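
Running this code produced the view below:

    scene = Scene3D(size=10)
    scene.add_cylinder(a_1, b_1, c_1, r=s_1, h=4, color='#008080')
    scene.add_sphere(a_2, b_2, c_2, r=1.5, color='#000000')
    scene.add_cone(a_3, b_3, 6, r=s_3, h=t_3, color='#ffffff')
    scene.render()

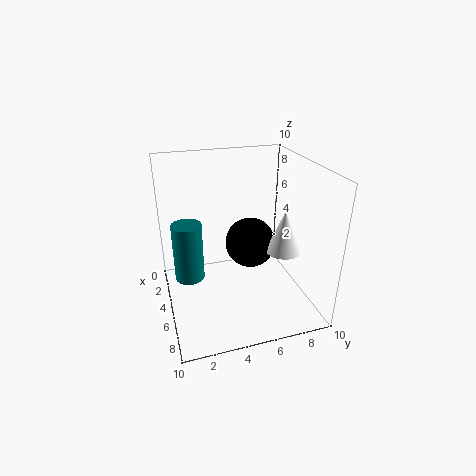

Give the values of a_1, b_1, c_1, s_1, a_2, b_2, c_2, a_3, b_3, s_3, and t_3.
a_1 = 5
b_1 = 1.5
c_1 = 2.5
s_1 = 1
a_2 = 7.5
b_2 = 5
c_2 = 6
a_3 = 9
b_3 = 6.5
s_3 = 1
t_3 = 2.5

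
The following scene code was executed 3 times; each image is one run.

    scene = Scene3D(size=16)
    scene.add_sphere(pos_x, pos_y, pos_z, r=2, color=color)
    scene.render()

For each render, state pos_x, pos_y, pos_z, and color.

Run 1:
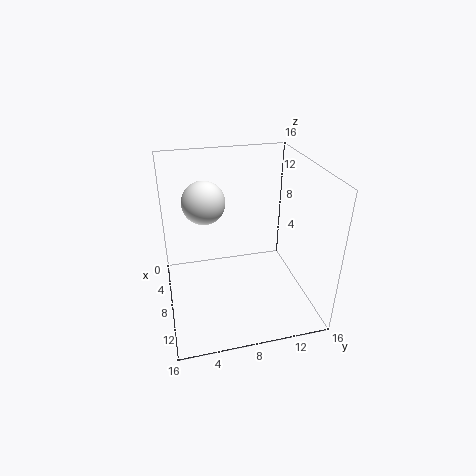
pos_x = 11
pos_y = 4
pos_z = 14
color = 'white'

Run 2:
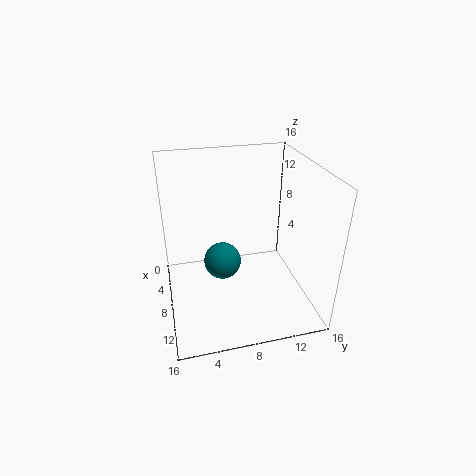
pos_x = 9
pos_y = 6
pos_z = 6
color = 'teal'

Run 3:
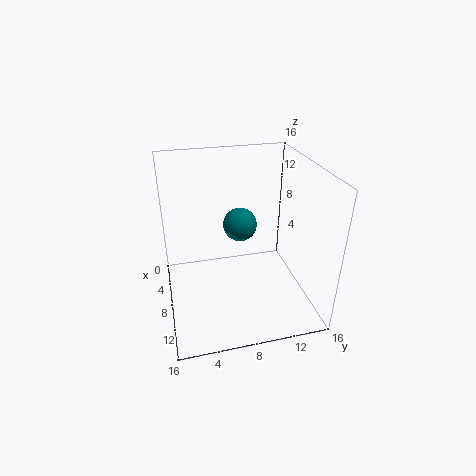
pos_x = 5
pos_y = 9
pos_z = 8
color = 'teal'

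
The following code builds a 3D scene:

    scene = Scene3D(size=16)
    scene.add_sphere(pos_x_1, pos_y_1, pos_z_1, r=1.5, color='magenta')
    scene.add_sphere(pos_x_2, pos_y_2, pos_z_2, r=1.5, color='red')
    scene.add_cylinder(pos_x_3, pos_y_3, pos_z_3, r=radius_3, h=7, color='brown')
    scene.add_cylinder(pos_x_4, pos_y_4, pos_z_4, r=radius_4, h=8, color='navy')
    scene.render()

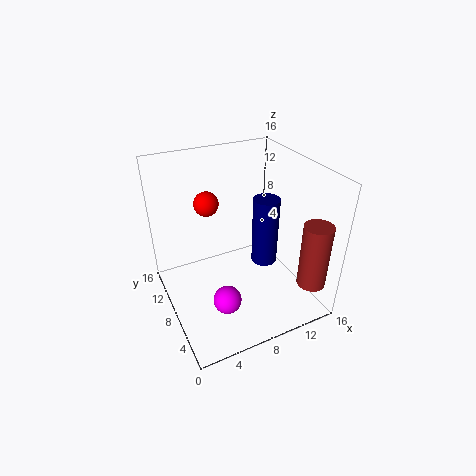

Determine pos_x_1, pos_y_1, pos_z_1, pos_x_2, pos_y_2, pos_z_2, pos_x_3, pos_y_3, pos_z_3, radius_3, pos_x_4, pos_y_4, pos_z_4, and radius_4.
pos_x_1 = 5, pos_y_1 = 4.5, pos_z_1 = 3, pos_x_2 = 6.5, pos_y_2 = 13.5, pos_z_2 = 10, pos_x_3 = 13.5, pos_y_3 = 1.5, pos_z_3 = 4.5, radius_3 = 1.5, pos_x_4 = 11.5, pos_y_4 = 8, pos_z_4 = 4, radius_4 = 1.5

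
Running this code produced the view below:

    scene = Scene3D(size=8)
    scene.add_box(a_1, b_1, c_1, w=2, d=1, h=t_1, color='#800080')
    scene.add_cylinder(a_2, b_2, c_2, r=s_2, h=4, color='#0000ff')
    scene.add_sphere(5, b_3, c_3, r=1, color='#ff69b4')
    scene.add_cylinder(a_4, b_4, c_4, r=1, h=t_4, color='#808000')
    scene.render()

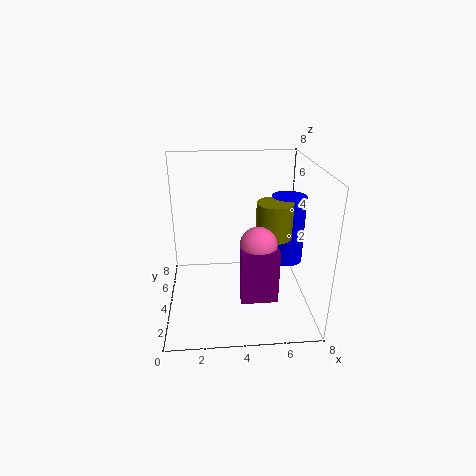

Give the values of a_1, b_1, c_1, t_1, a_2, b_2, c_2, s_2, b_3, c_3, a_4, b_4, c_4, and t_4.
a_1 = 4
b_1 = 2
c_1 = 1
t_1 = 3
a_2 = 7
b_2 = 5
c_2 = 2
s_2 = 1
b_3 = 3
c_3 = 4
a_4 = 6
b_4 = 4
c_4 = 4
t_4 = 2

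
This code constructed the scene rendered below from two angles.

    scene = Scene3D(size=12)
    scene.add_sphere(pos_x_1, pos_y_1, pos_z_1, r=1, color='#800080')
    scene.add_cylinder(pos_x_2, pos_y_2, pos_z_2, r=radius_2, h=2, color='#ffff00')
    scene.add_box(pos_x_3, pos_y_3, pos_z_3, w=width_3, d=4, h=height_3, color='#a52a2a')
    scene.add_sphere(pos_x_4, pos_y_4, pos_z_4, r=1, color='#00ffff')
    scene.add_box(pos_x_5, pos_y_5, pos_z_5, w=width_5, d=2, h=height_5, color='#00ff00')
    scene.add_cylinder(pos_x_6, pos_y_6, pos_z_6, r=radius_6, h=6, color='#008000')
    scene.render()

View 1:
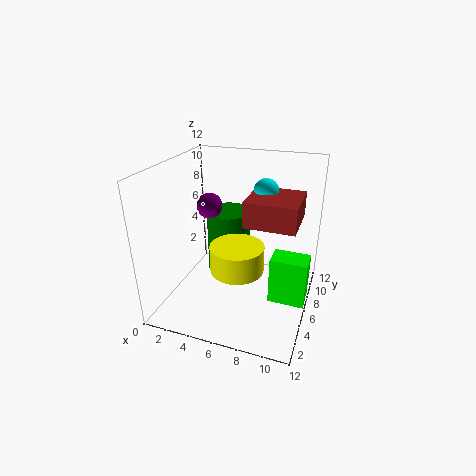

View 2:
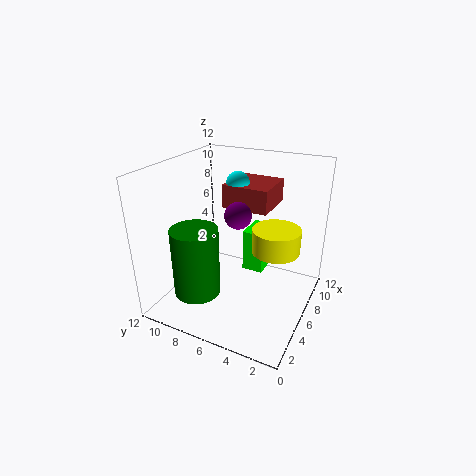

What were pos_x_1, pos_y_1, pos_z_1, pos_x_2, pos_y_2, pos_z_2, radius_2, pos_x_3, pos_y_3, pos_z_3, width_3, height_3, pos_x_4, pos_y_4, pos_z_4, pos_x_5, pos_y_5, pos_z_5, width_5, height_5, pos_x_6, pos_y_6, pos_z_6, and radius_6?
pos_x_1 = 4
pos_y_1 = 5
pos_z_1 = 9
pos_x_2 = 7
pos_y_2 = 3
pos_z_2 = 5
radius_2 = 2
pos_x_3 = 7
pos_y_3 = 4
pos_z_3 = 8
width_3 = 4
height_3 = 2
pos_x_4 = 8
pos_y_4 = 7
pos_z_4 = 10
pos_x_5 = 9
pos_y_5 = 5
pos_z_5 = 1
width_5 = 3
height_5 = 4
pos_x_6 = 4
pos_y_6 = 9
pos_z_6 = 1
radius_6 = 2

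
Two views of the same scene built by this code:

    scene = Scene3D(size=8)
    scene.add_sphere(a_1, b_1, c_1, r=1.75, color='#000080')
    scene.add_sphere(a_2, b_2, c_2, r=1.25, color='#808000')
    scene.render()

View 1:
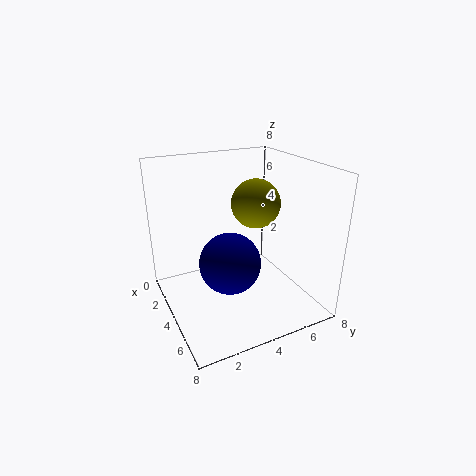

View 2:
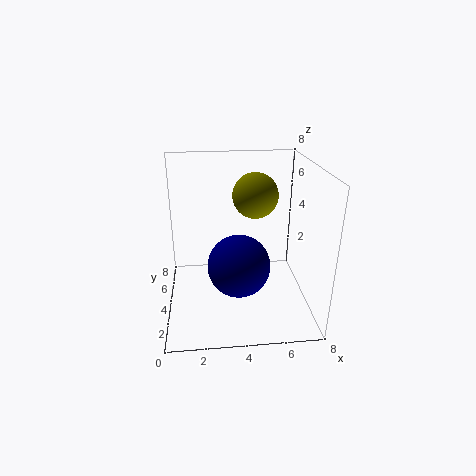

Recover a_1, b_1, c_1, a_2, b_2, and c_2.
a_1 = 4, b_1 = 3.5, c_1 = 2.5, a_2 = 5, b_2 = 4.5, c_2 = 6.25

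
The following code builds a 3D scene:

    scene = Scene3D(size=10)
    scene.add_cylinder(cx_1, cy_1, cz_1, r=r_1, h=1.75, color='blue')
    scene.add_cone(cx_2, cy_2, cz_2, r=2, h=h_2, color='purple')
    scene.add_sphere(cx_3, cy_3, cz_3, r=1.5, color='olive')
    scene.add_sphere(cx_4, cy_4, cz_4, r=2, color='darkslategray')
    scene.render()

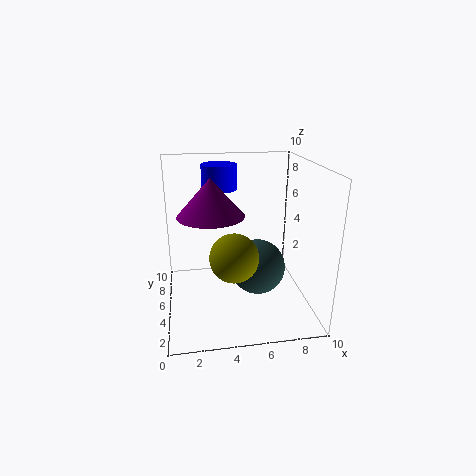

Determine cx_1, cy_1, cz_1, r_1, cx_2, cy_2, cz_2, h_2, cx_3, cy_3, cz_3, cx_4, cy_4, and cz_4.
cx_1 = 4, cy_1 = 7, cz_1 = 8, r_1 = 1.25, cx_2 = 3, cy_2 = 2.75, cz_2 = 7.5, h_2 = 2.25, cx_3 = 4.25, cy_3 = 2, cz_3 = 5, cx_4 = 6.5, cy_4 = 5.25, cz_4 = 2.5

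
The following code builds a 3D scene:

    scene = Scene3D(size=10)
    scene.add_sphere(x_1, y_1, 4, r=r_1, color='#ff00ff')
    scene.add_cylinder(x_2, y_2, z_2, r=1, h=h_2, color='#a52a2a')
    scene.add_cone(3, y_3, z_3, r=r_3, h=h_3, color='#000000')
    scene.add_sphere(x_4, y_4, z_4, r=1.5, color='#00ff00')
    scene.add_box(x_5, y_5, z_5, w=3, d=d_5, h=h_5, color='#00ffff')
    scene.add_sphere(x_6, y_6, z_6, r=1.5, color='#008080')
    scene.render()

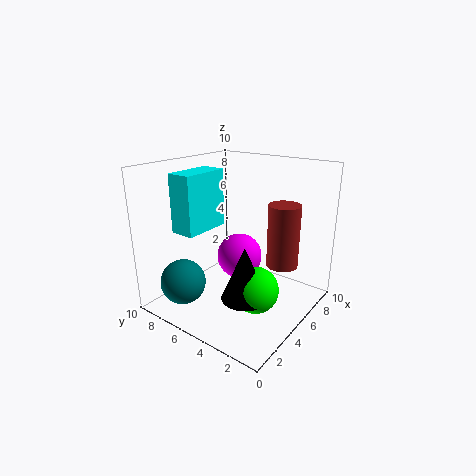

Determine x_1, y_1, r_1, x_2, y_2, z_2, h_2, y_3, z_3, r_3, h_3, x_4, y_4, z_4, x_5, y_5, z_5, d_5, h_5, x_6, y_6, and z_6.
x_1 = 4.5
y_1 = 4.5
r_1 = 1.5
x_2 = 5
y_2 = 1.5
z_2 = 4
h_2 = 4
y_3 = 3
z_3 = 2
r_3 = 1.5
h_3 = 3.5
x_4 = 3.5
y_4 = 2.5
z_4 = 2.5
x_5 = 0.5
y_5 = 5
z_5 = 6.5
d_5 = 1.5
h_5 = 3.5
x_6 = 1.5
y_6 = 7
z_6 = 2.5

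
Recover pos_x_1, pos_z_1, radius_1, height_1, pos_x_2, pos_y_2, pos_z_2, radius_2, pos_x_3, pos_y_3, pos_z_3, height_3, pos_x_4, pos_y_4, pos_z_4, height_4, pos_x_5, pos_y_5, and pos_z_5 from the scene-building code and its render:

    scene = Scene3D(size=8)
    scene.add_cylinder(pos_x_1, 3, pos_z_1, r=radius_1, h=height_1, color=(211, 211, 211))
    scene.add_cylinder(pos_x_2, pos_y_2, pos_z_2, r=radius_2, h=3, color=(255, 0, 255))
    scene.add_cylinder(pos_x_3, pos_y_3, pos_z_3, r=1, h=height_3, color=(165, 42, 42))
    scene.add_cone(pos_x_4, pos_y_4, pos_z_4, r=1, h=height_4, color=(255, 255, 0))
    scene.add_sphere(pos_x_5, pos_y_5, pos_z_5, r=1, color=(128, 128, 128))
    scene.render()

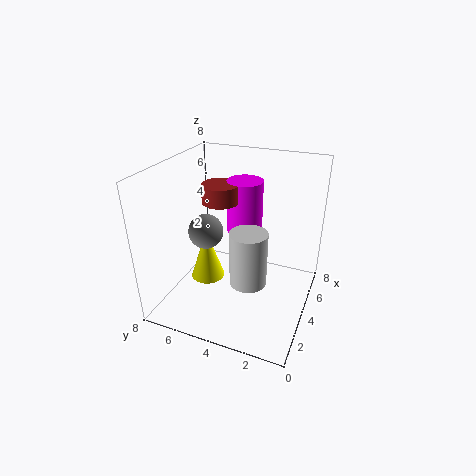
pos_x_1 = 3, pos_z_1 = 2, radius_1 = 1, height_1 = 3, pos_x_2 = 5, pos_y_2 = 4, pos_z_2 = 4, radius_2 = 1, pos_x_3 = 4, pos_y_3 = 5, pos_z_3 = 6, height_3 = 1, pos_x_4 = 4, pos_y_4 = 6, pos_z_4 = 1, height_4 = 3, pos_x_5 = 4, pos_y_5 = 6, pos_z_5 = 4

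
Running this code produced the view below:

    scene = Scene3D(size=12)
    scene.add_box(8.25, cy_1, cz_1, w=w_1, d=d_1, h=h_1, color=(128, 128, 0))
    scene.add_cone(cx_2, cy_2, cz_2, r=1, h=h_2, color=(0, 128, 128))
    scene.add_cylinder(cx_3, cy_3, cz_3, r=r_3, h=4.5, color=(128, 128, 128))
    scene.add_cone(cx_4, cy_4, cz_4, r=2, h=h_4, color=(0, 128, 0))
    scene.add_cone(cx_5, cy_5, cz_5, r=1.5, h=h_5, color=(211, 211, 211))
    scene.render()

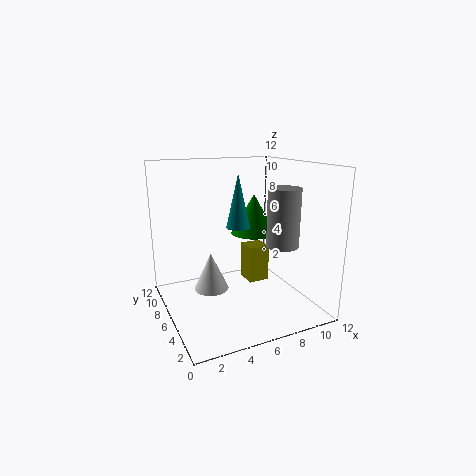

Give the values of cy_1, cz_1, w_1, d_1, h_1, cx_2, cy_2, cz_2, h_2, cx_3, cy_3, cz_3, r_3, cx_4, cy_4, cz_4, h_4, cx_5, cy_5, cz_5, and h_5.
cy_1 = 8, cz_1 = 0.5, w_1 = 2, d_1 = 2, h_1 = 3.5, cx_2 = 6.25, cy_2 = 6.5, cz_2 = 6.75, h_2 = 4.5, cx_3 = 8.25, cy_3 = 2.75, cz_3 = 6, r_3 = 1.25, cx_4 = 8.25, cy_4 = 7.5, cz_4 = 5.75, h_4 = 3.5, cx_5 = 4, cy_5 = 7.25, cz_5 = 1.25, h_5 = 3.25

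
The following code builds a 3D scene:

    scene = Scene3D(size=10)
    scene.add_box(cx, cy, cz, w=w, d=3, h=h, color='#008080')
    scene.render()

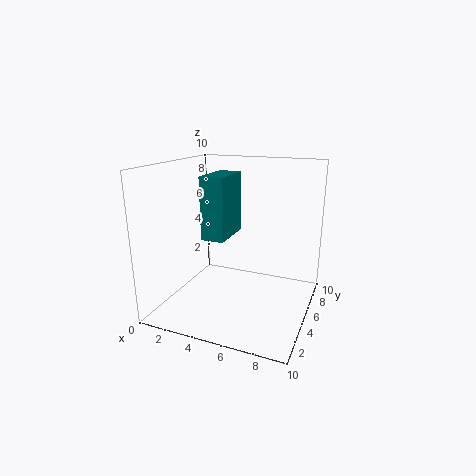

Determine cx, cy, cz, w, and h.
cx = 3.5, cy = 2.5, cz = 5.5, w = 1.5, h = 4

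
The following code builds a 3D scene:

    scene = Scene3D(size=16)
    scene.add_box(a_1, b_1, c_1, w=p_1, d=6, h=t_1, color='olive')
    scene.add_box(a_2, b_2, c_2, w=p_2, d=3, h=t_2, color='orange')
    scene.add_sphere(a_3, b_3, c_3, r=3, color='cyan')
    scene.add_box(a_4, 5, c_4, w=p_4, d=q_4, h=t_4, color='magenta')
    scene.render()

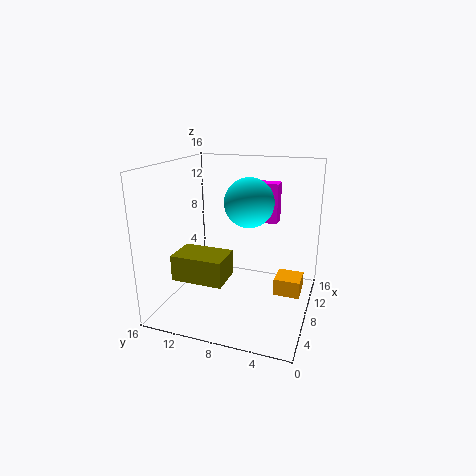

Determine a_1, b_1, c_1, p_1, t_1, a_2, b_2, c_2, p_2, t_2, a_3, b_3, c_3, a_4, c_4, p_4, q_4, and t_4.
a_1 = 5, b_1 = 9, c_1 = 3, p_1 = 4, t_1 = 3, a_2 = 9, b_2 = 1, c_2 = 1, p_2 = 3, t_2 = 2, a_3 = 12, b_3 = 8, c_3 = 11, a_4 = 14, c_4 = 8, p_4 = 2, q_4 = 3, t_4 = 5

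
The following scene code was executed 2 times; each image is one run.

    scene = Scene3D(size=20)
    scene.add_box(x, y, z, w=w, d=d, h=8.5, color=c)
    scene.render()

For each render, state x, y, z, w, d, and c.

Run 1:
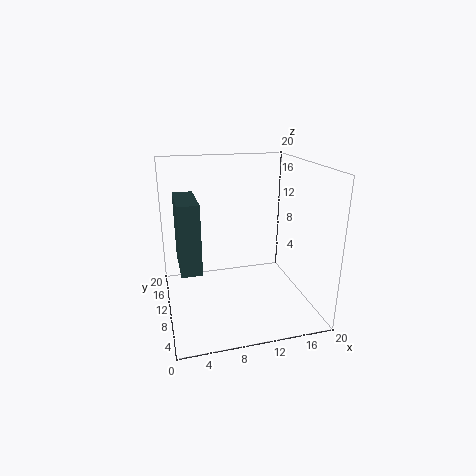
x = 1.5, y = 3.5, z = 8.5, w = 2.5, d = 6.5, c = 'darkslategray'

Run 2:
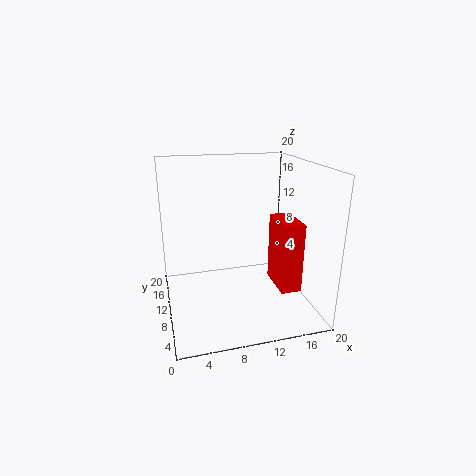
x = 13, y = 1, z = 6, w = 2.5, d = 5, c = 'red'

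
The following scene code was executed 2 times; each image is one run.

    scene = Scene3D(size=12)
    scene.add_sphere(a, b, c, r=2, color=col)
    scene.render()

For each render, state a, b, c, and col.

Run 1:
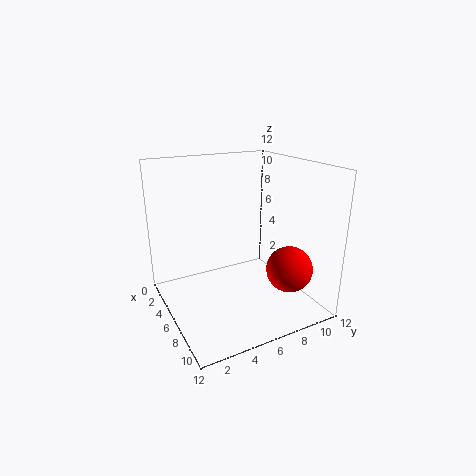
a = 8; b = 10; c = 3; col = 'red'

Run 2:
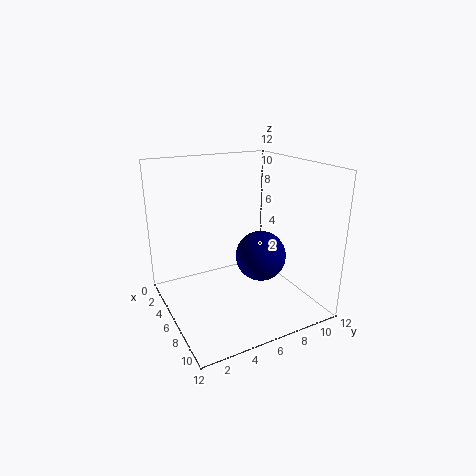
a = 8; b = 7; c = 5; col = 'navy'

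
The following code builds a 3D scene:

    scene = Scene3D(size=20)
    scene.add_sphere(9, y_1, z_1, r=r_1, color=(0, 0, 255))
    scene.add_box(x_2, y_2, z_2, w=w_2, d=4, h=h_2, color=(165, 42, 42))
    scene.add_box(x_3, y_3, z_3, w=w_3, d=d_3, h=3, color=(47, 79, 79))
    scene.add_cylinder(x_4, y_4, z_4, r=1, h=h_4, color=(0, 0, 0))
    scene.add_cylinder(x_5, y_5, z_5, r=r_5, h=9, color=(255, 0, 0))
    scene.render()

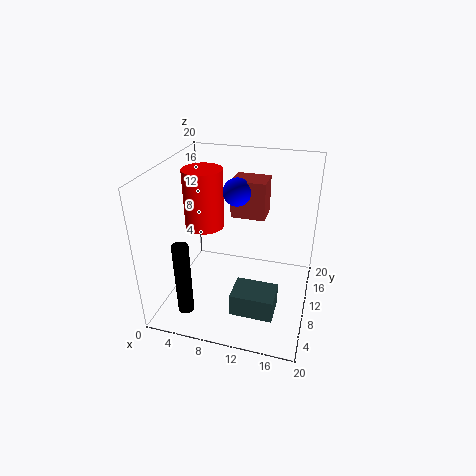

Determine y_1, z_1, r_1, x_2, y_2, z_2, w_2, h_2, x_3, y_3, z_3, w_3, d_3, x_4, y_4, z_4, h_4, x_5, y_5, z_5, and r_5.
y_1 = 13; z_1 = 15.5; r_1 = 2; x_2 = 8; y_2 = 13; z_2 = 11.5; w_2 = 5; h_2 = 5.5; x_3 = 11; y_3 = 2.5; z_3 = 3; w_3 = 5.5; d_3 = 4; x_4 = 5.5; y_4 = 1.5; z_4 = 3.5; h_4 = 9.5; x_5 = 3.5; y_5 = 14; z_5 = 9; r_5 = 3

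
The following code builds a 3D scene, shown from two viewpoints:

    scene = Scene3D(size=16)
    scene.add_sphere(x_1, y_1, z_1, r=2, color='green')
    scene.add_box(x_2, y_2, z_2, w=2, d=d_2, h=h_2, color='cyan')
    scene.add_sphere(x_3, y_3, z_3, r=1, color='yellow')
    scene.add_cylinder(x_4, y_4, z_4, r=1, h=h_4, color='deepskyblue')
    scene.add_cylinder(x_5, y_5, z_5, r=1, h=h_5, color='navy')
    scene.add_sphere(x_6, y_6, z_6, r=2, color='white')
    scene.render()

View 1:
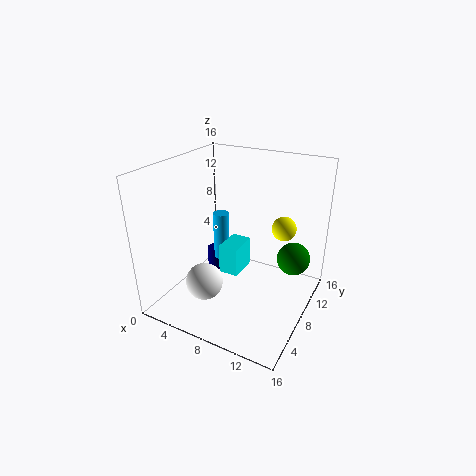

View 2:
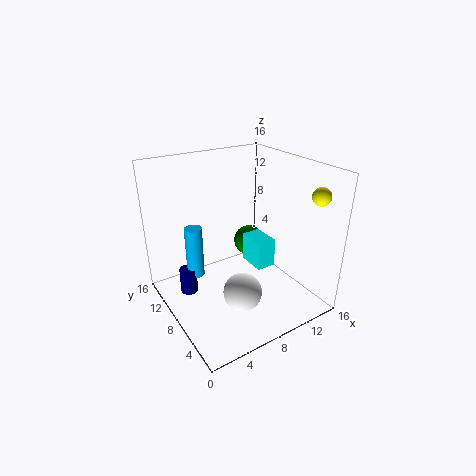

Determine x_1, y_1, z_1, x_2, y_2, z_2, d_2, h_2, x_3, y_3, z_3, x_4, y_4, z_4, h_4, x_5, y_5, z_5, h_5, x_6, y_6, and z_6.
x_1 = 13
y_1 = 13
z_1 = 4
x_2 = 8
y_2 = 4
z_2 = 6
d_2 = 3
h_2 = 3
x_3 = 15
y_3 = 3
z_3 = 13
x_4 = 4
y_4 = 11
z_4 = 3
h_4 = 6
x_5 = 3
y_5 = 11
z_5 = 1
h_5 = 3
x_6 = 6
y_6 = 4
z_6 = 4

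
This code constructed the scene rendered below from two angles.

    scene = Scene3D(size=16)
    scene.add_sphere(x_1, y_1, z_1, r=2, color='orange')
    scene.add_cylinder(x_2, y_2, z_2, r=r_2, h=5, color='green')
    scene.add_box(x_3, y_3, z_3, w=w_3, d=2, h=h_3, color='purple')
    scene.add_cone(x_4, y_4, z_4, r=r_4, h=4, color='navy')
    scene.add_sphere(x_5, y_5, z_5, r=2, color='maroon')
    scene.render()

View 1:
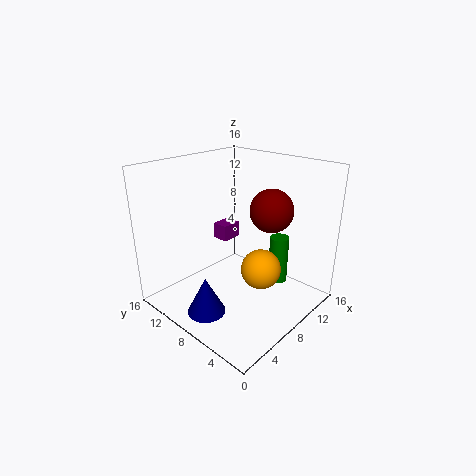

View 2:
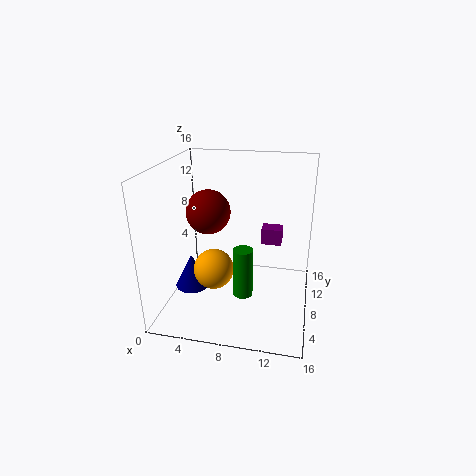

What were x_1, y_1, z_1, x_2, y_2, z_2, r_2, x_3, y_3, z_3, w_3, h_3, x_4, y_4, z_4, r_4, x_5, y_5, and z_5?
x_1 = 6.5, y_1 = 3.5, z_1 = 6.5, x_2 = 9.5, y_2 = 3.5, z_2 = 4, r_2 = 1, x_3 = 10, y_3 = 12, z_3 = 5.5, w_3 = 2.5, h_3 = 2, x_4 = 2.5, y_4 = 7.5, z_4 = 1.5, r_4 = 2, x_5 = 6.5, y_5 = 2.5, z_5 = 13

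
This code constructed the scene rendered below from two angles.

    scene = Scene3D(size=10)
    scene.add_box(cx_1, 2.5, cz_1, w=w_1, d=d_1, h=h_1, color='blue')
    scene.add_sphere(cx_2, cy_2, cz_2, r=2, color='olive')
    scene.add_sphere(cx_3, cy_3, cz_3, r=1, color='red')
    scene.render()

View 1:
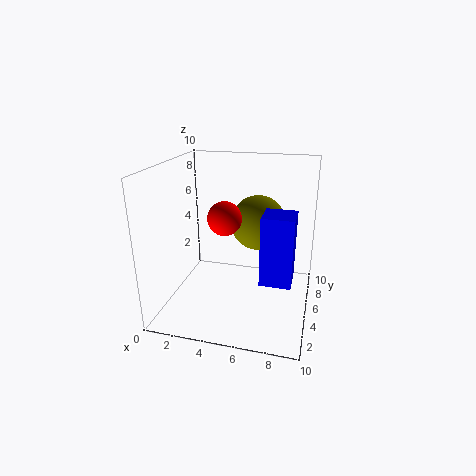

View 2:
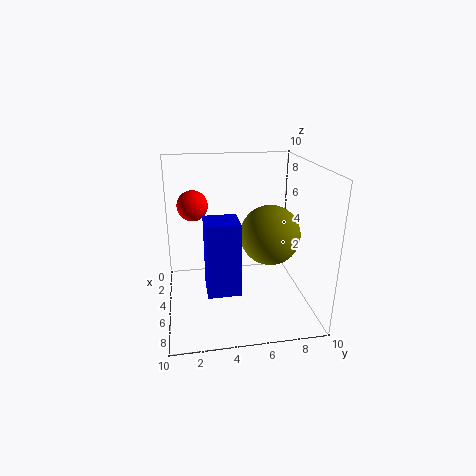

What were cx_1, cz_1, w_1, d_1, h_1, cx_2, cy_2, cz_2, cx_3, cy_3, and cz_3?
cx_1 = 7
cz_1 = 3
w_1 = 2
d_1 = 2
h_1 = 4.5
cx_2 = 6
cy_2 = 7
cz_2 = 5.5
cx_3 = 5
cy_3 = 2
cz_3 = 7.5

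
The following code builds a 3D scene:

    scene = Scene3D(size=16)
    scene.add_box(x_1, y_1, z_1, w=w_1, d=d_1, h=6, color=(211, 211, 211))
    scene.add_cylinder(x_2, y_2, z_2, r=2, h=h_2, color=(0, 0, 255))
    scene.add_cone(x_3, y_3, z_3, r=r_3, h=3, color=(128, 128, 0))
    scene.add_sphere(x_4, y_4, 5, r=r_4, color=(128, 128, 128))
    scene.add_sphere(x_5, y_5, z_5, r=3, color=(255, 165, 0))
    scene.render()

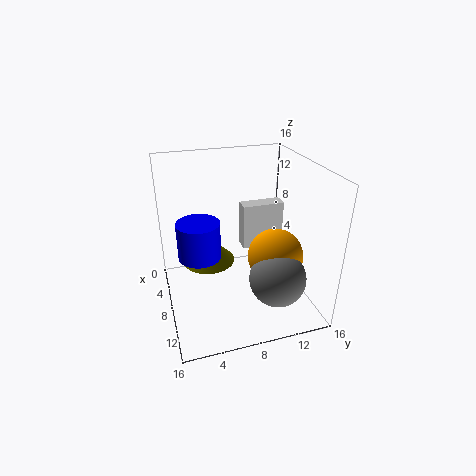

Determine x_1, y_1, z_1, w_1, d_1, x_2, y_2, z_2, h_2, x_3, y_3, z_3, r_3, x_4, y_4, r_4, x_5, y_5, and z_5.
x_1 = 0.5; y_1 = 10.5; z_1 = 3; w_1 = 2; d_1 = 5.5; x_2 = 12; y_2 = 3; z_2 = 9; h_2 = 3.5; x_3 = 6; y_3 = 5; z_3 = 4.5; r_3 = 3; x_4 = 12.5; y_4 = 11; r_4 = 3; x_5 = 10.5; y_5 = 11.5; z_5 = 6.5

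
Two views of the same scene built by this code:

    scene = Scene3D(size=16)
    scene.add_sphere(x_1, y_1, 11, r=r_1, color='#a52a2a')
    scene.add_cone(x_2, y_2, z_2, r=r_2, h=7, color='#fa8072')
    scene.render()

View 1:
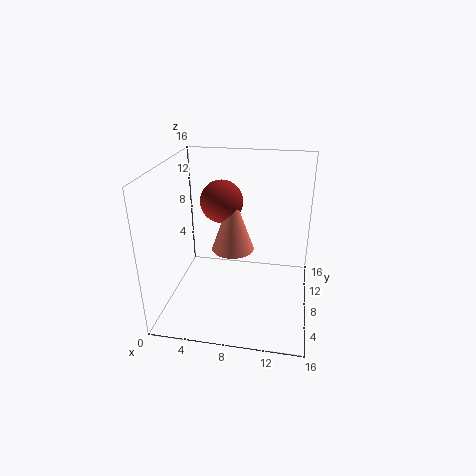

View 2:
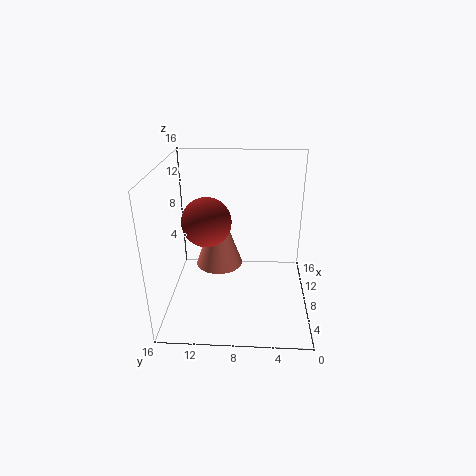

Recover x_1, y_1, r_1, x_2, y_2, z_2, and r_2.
x_1 = 5.5, y_1 = 11, r_1 = 2.5, x_2 = 7, y_2 = 10, z_2 = 5.5, r_2 = 2.5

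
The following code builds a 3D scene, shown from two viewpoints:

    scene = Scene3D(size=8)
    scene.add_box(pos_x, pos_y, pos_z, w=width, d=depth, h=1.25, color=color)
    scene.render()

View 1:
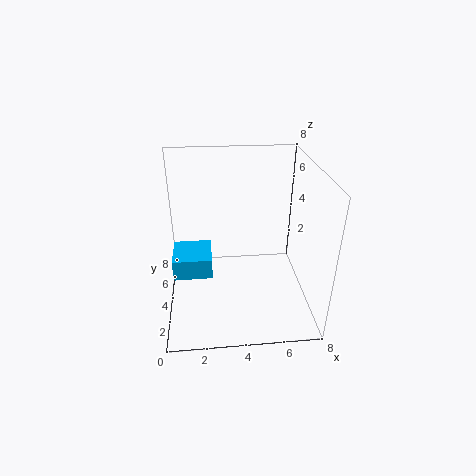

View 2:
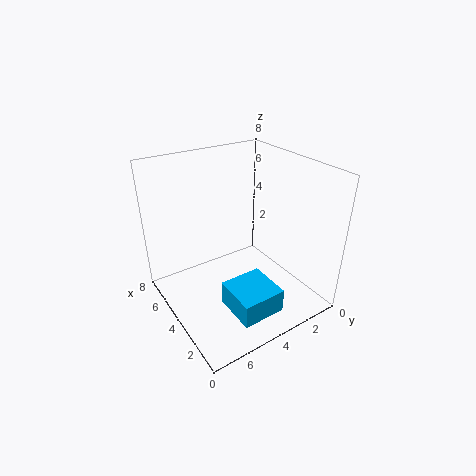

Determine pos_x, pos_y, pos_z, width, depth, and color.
pos_x = 0.25; pos_y = 3.75; pos_z = 1.5; width = 2.25; depth = 2.25; color = 'deepskyblue'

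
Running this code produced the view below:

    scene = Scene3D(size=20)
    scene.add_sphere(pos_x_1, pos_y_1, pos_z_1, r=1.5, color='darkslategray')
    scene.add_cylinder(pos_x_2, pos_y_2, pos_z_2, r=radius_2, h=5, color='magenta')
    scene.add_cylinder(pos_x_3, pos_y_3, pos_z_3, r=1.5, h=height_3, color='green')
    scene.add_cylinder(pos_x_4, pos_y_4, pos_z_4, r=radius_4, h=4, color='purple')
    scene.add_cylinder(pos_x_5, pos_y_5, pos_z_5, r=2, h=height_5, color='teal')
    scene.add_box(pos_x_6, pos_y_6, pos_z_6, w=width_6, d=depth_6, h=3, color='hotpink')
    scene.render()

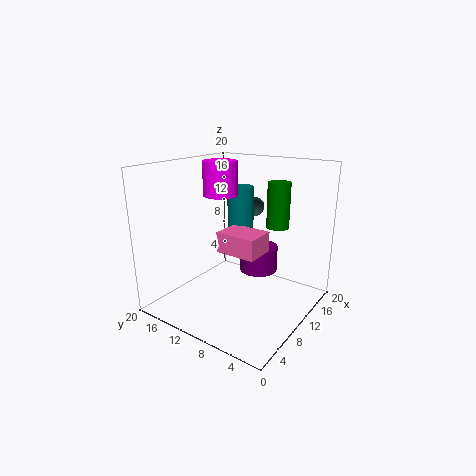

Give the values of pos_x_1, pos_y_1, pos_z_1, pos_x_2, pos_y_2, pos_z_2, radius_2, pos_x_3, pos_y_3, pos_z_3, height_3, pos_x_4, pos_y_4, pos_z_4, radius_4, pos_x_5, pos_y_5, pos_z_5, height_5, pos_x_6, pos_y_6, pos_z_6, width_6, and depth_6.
pos_x_1 = 17.5; pos_y_1 = 12; pos_z_1 = 12.5; pos_x_2 = 12; pos_y_2 = 14.5; pos_z_2 = 15; radius_2 = 2.5; pos_x_3 = 12; pos_y_3 = 5; pos_z_3 = 12; height_3 = 6; pos_x_4 = 16.5; pos_y_4 = 10.5; pos_z_4 = 2.5; radius_4 = 3; pos_x_5 = 15; pos_y_5 = 13; pos_z_5 = 7; height_5 = 9; pos_x_6 = 9; pos_y_6 = 7; pos_z_6 = 7.5; width_6 = 4.5; depth_6 = 6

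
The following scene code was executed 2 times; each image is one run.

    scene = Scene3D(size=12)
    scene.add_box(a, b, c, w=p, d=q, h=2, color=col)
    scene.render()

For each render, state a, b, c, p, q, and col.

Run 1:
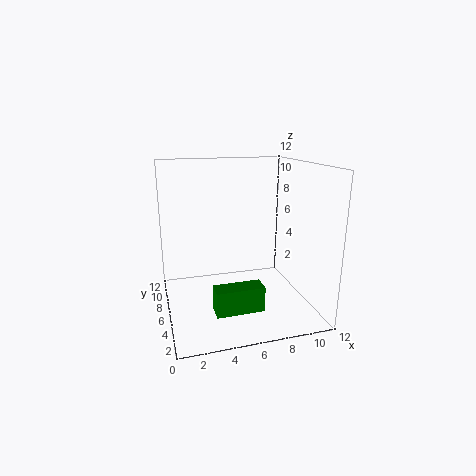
a = 3.25; b = 2; c = 1.25; p = 3.75; q = 1.5; col = 'green'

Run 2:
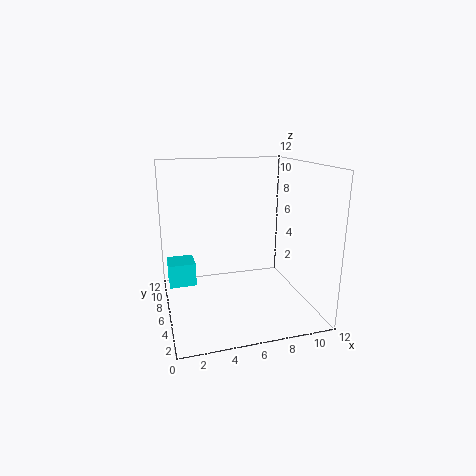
a = 0.25; b = 6.75; c = 1.75; p = 2.25; q = 2.25; col = 'cyan'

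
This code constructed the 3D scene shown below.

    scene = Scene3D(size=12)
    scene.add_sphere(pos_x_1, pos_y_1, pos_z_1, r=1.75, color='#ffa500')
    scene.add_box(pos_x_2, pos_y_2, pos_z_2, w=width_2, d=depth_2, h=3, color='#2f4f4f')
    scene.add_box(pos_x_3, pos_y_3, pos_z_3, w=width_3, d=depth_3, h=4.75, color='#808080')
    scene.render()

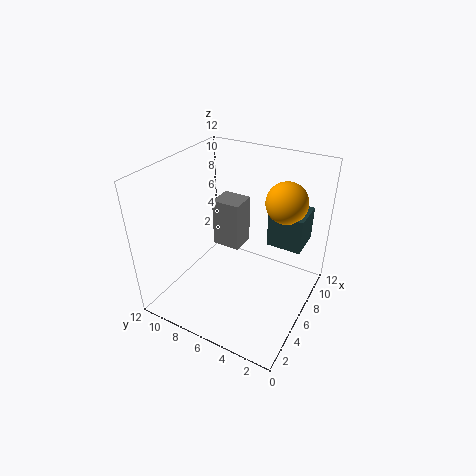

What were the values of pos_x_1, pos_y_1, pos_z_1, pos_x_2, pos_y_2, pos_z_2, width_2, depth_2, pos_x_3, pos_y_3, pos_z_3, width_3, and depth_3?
pos_x_1 = 8.75
pos_y_1 = 3
pos_z_1 = 8.75
pos_x_2 = 8
pos_y_2 = 1.25
pos_z_2 = 4.75
width_2 = 3
depth_2 = 3
pos_x_3 = 9
pos_y_3 = 7.75
pos_z_3 = 2.25
width_3 = 2.5
depth_3 = 2.75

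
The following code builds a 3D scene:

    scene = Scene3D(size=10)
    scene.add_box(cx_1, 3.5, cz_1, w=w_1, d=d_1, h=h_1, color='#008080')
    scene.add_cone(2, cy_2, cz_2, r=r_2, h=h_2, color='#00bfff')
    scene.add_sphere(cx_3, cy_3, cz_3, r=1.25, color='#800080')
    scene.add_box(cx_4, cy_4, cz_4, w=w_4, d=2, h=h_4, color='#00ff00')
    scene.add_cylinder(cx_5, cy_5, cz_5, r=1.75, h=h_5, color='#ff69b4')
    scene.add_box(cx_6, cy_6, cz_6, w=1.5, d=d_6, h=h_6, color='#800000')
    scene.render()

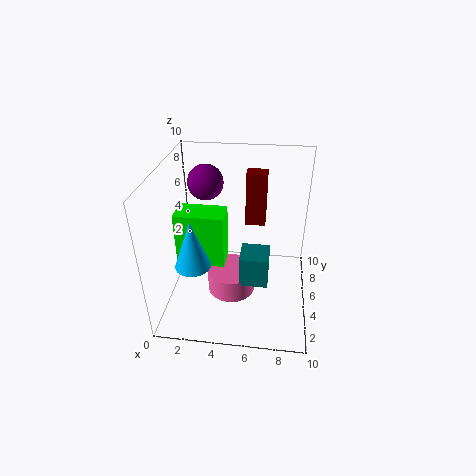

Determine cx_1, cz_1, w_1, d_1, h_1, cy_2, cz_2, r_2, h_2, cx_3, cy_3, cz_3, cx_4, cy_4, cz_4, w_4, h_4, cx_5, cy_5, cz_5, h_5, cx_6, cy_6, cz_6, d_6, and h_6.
cx_1 = 5.25; cz_1 = 2; w_1 = 2; d_1 = 2; h_1 = 2.25; cy_2 = 3.75; cz_2 = 3.25; r_2 = 1.25; h_2 = 3.5; cx_3 = 2.5; cy_3 = 6.75; cz_3 = 8.25; cx_4 = 0.5; cy_4 = 4.75; cz_4 = 2.5; w_4 = 3.5; h_4 = 4; cx_5 = 4.5; cy_5 = 5; cz_5 = 0.5; h_5 = 1.75; cx_6 = 5.25; cy_6 = 7.25; cz_6 = 4.75; d_6 = 1.25; h_6 = 4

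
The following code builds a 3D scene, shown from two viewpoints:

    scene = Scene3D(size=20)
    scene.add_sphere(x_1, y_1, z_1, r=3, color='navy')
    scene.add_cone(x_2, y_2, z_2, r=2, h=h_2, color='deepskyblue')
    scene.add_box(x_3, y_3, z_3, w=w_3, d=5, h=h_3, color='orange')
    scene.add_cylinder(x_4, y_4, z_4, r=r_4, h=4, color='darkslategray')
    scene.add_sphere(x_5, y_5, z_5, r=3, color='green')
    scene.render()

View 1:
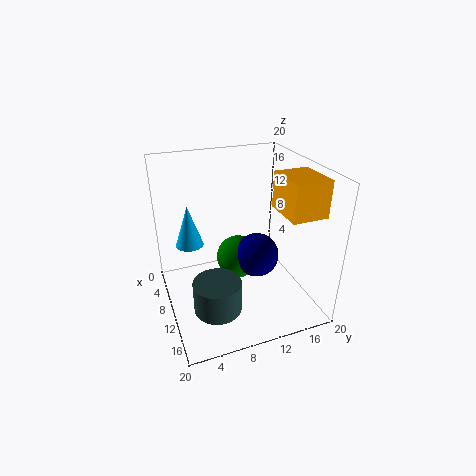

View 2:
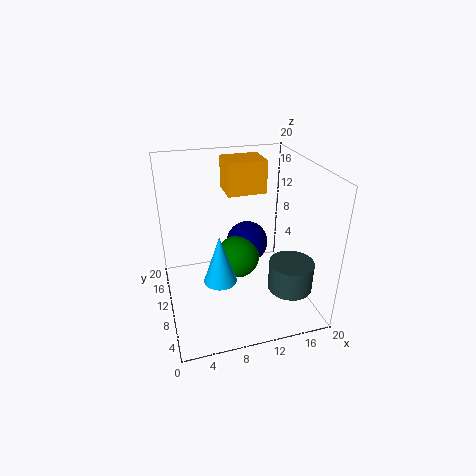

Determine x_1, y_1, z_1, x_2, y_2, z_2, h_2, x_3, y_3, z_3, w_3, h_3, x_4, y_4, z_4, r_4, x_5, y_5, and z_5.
x_1 = 12; y_1 = 12; z_1 = 8; x_2 = 6; y_2 = 4; z_2 = 8; h_2 = 6; x_3 = 10; y_3 = 15; z_3 = 14; w_3 = 6; h_3 = 5; x_4 = 16; y_4 = 5; z_4 = 4; r_4 = 3; x_5 = 10; y_5 = 10; z_5 = 7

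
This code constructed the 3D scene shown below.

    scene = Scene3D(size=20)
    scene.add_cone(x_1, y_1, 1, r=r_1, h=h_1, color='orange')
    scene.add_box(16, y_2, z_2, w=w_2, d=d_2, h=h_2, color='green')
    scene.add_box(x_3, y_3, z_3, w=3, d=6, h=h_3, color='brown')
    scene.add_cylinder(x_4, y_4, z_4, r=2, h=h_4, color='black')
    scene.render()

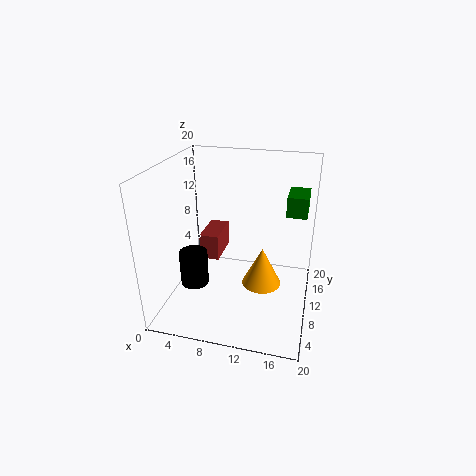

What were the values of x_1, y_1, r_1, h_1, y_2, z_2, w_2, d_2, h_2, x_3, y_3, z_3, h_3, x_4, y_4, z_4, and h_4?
x_1 = 13; y_1 = 13; r_1 = 3; h_1 = 6; y_2 = 14; z_2 = 12; w_2 = 3; d_2 = 5; h_2 = 3; x_3 = 3; y_3 = 13; z_3 = 4; h_3 = 4; x_4 = 4; y_4 = 8; z_4 = 3; h_4 = 5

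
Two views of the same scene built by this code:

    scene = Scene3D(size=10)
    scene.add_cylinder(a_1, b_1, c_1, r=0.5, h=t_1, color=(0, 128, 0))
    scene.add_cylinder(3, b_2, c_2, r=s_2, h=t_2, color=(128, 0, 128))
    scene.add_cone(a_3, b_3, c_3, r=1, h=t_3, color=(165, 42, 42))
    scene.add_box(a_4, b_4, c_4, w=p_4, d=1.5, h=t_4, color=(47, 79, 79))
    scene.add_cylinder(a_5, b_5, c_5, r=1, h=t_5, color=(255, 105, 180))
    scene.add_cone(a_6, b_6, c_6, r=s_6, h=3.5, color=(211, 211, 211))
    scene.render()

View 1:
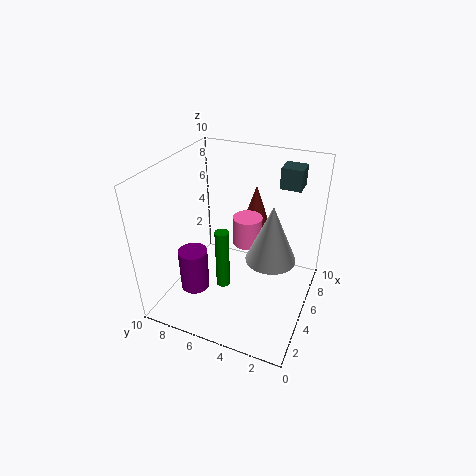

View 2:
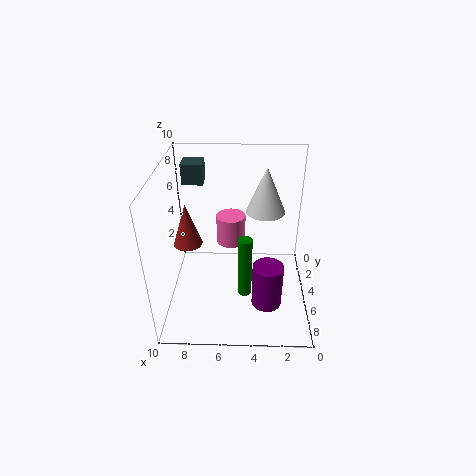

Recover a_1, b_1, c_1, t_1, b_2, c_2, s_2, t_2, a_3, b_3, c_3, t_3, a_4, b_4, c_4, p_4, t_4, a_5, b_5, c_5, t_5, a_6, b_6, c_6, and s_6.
a_1 = 4.5, b_1 = 6, c_1 = 1, t_1 = 4.5, b_2 = 7.5, c_2 = 1.5, s_2 = 1, t_2 = 3, a_3 = 8.5, b_3 = 5, c_3 = 4.5, t_3 = 3, a_4 = 7.5, b_4 = 1.5, c_4 = 8, p_4 = 1.5, t_4 = 1.5, a_5 = 5.5, b_5 = 4.5, c_5 = 4.5, t_5 = 2, a_6 = 3, b_6 = 2, c_6 = 5.5, s_6 = 1.5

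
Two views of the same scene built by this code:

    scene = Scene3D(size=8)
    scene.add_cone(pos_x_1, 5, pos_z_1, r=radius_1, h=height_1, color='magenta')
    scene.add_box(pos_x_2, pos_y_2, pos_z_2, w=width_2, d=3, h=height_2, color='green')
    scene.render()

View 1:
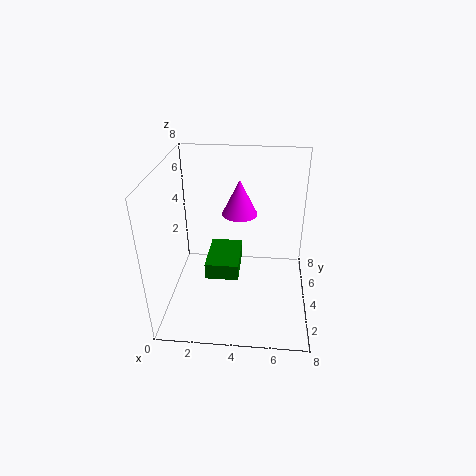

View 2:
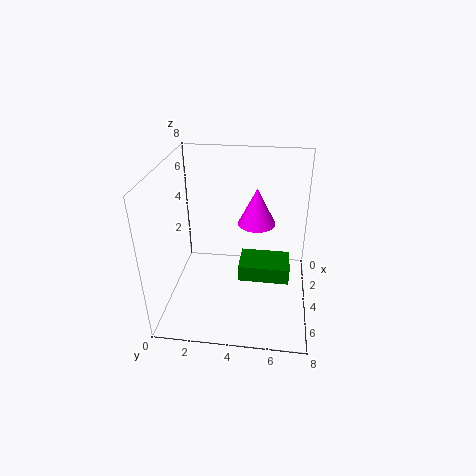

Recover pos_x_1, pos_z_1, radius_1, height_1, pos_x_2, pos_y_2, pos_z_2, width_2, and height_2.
pos_x_1 = 4; pos_z_1 = 5; radius_1 = 1; height_1 = 2; pos_x_2 = 2; pos_y_2 = 4; pos_z_2 = 1; width_2 = 2; height_2 = 1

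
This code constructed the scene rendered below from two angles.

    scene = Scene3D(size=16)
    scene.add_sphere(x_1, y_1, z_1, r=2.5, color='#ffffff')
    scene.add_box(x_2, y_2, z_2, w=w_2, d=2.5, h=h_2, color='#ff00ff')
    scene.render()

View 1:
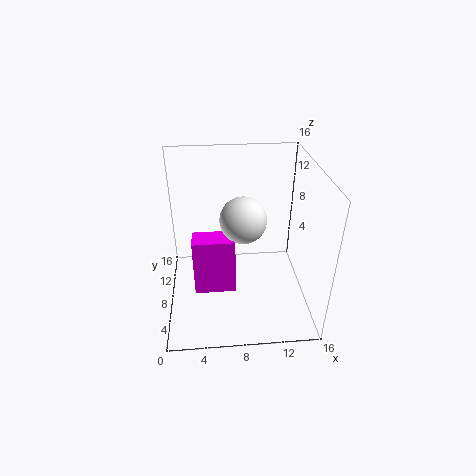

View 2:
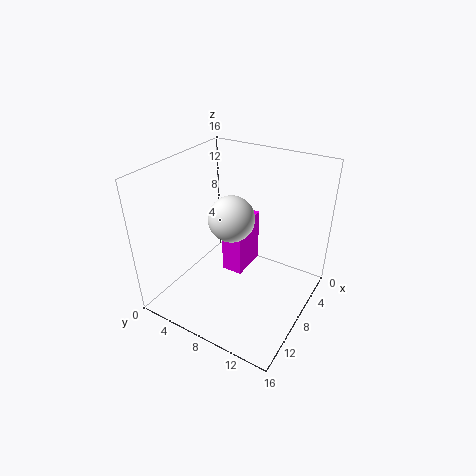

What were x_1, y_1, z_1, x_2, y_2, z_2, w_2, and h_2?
x_1 = 8.5, y_1 = 7.5, z_1 = 10.5, x_2 = 3, y_2 = 5.5, z_2 = 2.5, w_2 = 4.5, h_2 = 6.5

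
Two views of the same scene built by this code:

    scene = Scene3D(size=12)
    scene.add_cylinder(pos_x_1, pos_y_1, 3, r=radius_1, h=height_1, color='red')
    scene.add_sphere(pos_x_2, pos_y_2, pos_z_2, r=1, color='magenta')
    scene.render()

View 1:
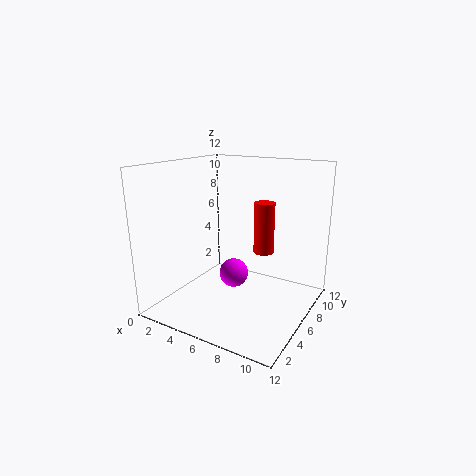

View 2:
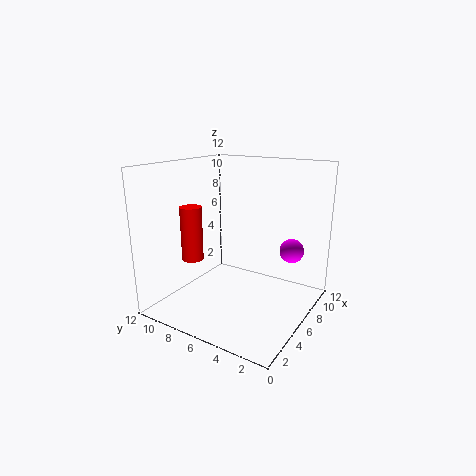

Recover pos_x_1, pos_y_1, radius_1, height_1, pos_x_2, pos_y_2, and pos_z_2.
pos_x_1 = 6
pos_y_1 = 11
radius_1 = 1
height_1 = 5
pos_x_2 = 8
pos_y_2 = 2
pos_z_2 = 5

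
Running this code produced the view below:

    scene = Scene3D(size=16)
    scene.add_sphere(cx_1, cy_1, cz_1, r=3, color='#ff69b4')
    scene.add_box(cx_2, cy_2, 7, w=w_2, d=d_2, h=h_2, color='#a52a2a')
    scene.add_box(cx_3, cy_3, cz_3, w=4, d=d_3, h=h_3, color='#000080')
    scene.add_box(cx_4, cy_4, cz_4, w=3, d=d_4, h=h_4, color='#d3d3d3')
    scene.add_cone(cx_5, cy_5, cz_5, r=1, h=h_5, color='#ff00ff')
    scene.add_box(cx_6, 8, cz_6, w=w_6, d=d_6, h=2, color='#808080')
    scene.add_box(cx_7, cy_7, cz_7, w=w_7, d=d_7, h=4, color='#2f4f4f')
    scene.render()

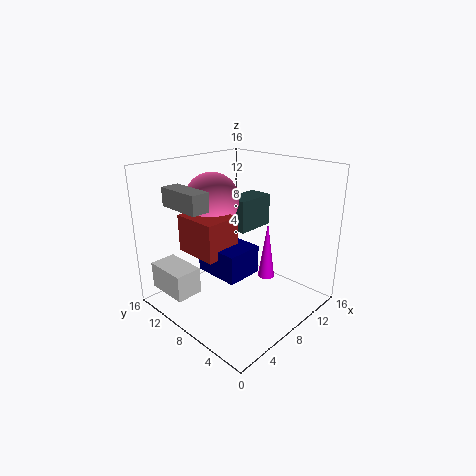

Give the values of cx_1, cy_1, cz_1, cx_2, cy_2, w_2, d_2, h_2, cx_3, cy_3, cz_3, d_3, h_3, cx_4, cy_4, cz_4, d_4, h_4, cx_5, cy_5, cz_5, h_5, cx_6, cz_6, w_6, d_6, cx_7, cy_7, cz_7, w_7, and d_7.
cx_1 = 7; cy_1 = 11; cz_1 = 12; cx_2 = 3; cy_2 = 7; w_2 = 4; d_2 = 5; h_2 = 4; cx_3 = 4; cy_3 = 5; cz_3 = 5; d_3 = 5; h_3 = 3; cx_4 = 1; cy_4 = 10; cz_4 = 2; d_4 = 5; h_4 = 3; cx_5 = 12; cy_5 = 7; cz_5 = 2; h_5 = 7; cx_6 = 2; cz_6 = 12; w_6 = 2; d_6 = 5; cx_7 = 11; cy_7 = 10; cz_7 = 7; w_7 = 5; d_7 = 3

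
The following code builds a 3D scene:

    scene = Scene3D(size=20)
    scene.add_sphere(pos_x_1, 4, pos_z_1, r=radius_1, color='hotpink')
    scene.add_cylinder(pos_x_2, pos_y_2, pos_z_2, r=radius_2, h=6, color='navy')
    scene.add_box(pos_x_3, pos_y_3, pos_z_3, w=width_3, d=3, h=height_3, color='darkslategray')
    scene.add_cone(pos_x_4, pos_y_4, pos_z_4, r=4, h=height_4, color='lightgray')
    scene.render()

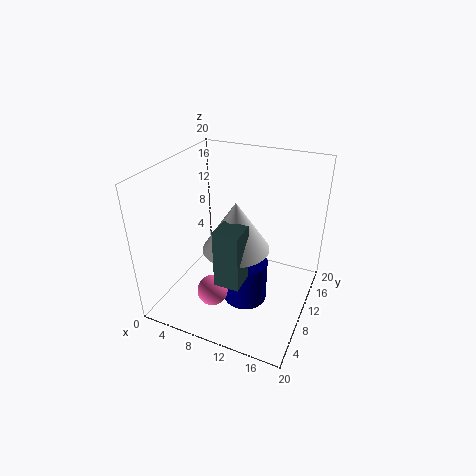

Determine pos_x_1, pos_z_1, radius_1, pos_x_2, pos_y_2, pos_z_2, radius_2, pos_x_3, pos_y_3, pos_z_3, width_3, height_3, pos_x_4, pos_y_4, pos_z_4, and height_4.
pos_x_1 = 9, pos_z_1 = 5, radius_1 = 2, pos_x_2 = 12, pos_y_2 = 8, pos_z_2 = 2, radius_2 = 3, pos_x_3 = 11, pos_y_3 = 1, pos_z_3 = 9, width_3 = 3, height_3 = 7, pos_x_4 = 12, pos_y_4 = 5, pos_z_4 = 12, height_4 = 6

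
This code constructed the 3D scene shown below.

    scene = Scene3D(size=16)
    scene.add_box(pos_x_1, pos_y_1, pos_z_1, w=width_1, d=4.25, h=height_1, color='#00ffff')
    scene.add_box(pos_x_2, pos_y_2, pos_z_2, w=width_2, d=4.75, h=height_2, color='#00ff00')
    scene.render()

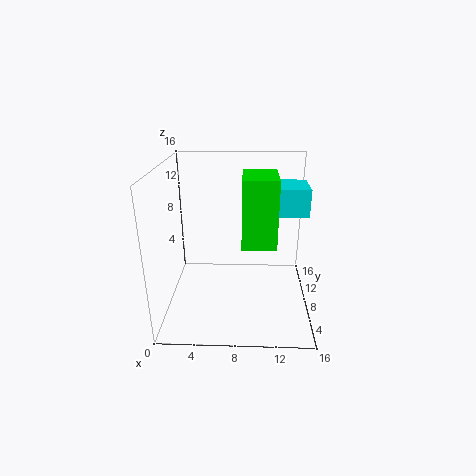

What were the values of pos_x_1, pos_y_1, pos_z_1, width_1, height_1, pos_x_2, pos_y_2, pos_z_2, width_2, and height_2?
pos_x_1 = 12
pos_y_1 = 7.25
pos_z_1 = 10.75
width_1 = 3.5
height_1 = 3
pos_x_2 = 8.5
pos_y_2 = 4
pos_z_2 = 8.5
width_2 = 3.5
height_2 = 7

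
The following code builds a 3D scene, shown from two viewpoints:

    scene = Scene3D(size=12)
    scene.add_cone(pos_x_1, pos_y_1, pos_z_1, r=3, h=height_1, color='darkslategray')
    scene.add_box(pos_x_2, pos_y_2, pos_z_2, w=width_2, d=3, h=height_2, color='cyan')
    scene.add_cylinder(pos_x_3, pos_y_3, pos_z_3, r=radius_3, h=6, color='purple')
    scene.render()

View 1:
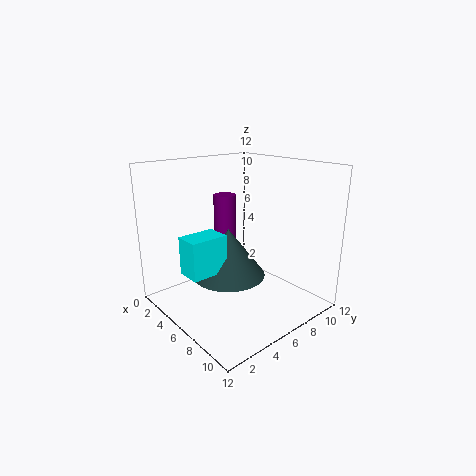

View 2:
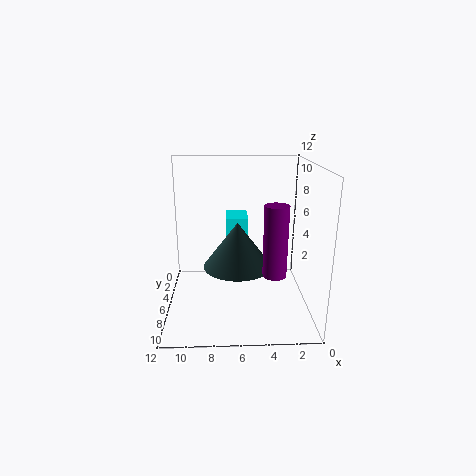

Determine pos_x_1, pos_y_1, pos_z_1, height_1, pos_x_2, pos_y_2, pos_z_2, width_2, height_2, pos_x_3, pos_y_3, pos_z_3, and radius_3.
pos_x_1 = 6, pos_y_1 = 5, pos_z_1 = 3, height_1 = 4, pos_x_2 = 5, pos_y_2 = 1, pos_z_2 = 4, width_2 = 2, height_2 = 3, pos_x_3 = 3, pos_y_3 = 7, pos_z_3 = 3, radius_3 = 1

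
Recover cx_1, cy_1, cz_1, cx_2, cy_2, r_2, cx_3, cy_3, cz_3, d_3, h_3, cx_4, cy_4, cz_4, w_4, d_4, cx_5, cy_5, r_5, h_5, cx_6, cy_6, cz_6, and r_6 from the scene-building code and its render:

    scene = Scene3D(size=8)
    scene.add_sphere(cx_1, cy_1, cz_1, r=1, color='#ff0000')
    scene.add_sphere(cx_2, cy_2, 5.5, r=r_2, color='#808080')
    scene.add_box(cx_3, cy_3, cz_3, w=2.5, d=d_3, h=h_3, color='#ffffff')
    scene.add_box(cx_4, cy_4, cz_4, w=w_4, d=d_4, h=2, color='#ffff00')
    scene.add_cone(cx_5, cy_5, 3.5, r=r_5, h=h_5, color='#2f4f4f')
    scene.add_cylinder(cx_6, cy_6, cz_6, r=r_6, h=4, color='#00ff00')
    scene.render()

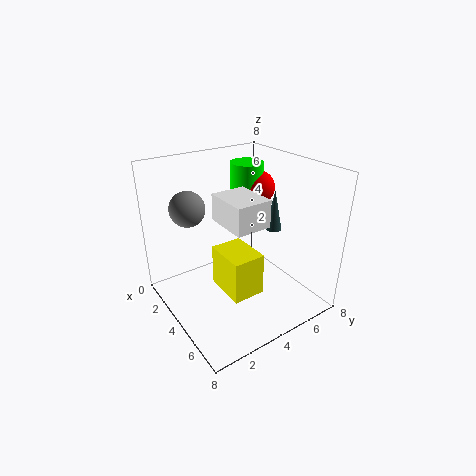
cx_1 = 2.5; cy_1 = 6.5; cz_1 = 6; cx_2 = 2; cy_2 = 2; r_2 = 1; cx_3 = 3; cy_3 = 3; cz_3 = 5; d_3 = 2; h_3 = 1.5; cx_4 = 5.5; cy_4 = 1.5; cz_4 = 3; w_4 = 2; d_4 = 1.5; cx_5 = 3.5; cy_5 = 7; r_5 = 0.5; h_5 = 2.5; cx_6 = 2; cy_6 = 6; cz_6 = 3.5; r_6 = 1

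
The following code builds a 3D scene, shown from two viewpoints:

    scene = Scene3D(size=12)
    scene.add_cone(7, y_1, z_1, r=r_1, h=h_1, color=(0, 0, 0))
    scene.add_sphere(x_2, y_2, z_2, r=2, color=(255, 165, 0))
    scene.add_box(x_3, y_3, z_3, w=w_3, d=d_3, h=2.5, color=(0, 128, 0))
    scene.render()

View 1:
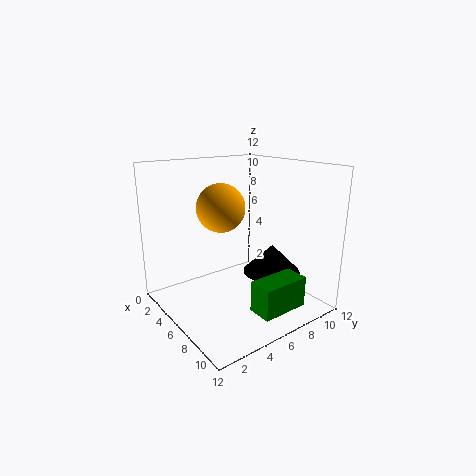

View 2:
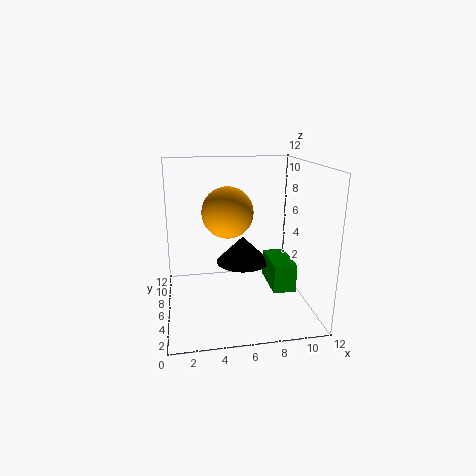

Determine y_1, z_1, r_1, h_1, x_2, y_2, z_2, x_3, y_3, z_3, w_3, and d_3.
y_1 = 9; z_1 = 2.5; r_1 = 2.5; h_1 = 2.5; x_2 = 5; y_2 = 5; z_2 = 8.5; x_3 = 9; y_3 = 5; z_3 = 1; w_3 = 2; d_3 = 4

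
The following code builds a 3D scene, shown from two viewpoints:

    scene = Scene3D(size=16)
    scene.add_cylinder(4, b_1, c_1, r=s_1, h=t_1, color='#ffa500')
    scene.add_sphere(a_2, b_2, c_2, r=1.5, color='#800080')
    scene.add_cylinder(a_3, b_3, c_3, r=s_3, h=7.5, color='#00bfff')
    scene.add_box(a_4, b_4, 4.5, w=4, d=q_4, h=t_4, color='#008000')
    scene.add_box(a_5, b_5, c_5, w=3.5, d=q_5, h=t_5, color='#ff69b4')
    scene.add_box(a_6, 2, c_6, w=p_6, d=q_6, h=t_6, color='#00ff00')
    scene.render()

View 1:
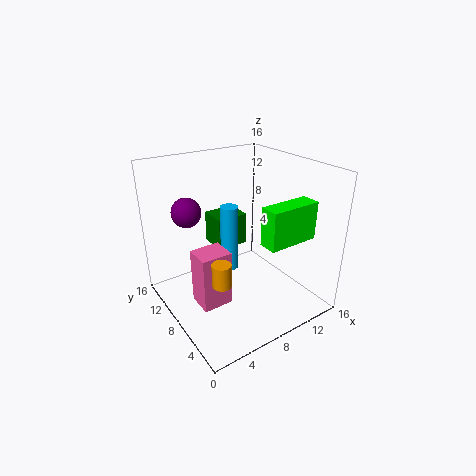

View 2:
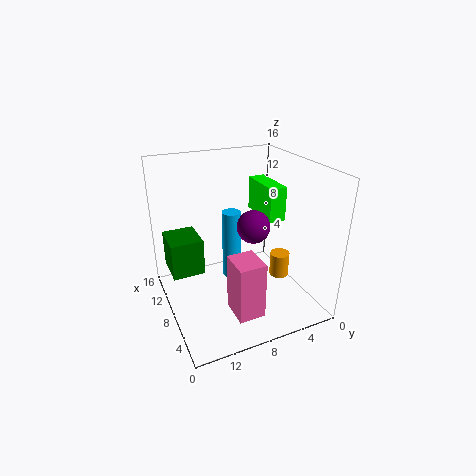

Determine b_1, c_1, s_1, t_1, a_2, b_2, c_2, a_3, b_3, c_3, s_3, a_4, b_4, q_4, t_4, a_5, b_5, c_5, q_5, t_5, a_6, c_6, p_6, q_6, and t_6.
b_1 = 5, c_1 = 5, s_1 = 1, t_1 = 2.5, a_2 = 2.5, b_2 = 9, c_2 = 12, a_3 = 7.5, b_3 = 9, c_3 = 4, s_3 = 1, a_4 = 8, b_4 = 12, q_4 = 3.5, t_4 = 4, a_5 = 3, b_5 = 7, c_5 = 0.5, q_5 = 3, t_5 = 6.5, a_6 = 8, c_6 = 9, p_6 = 5.5, q_6 = 2, t_6 = 4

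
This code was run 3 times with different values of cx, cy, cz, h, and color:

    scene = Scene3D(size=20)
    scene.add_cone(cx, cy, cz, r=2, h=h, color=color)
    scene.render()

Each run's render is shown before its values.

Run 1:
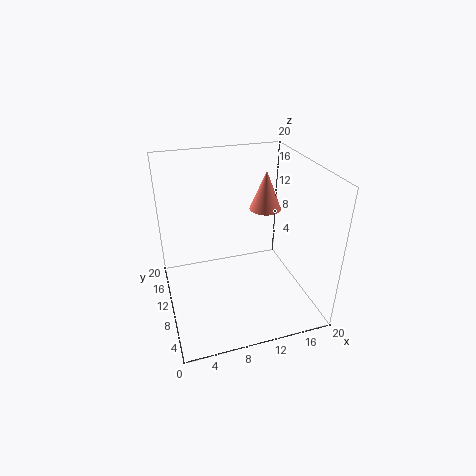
cx = 13, cy = 8, cz = 15, h = 5, color = 'salmon'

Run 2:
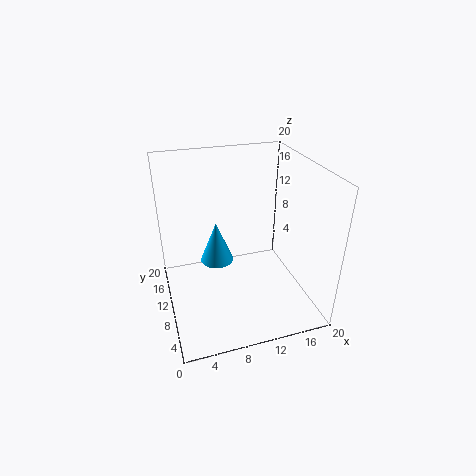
cx = 6, cy = 6, cz = 10, h = 5, color = 'deepskyblue'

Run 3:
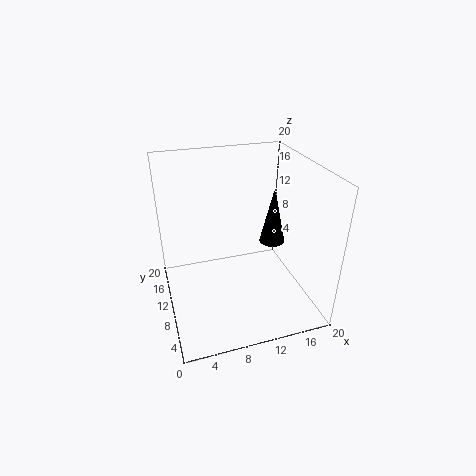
cx = 17, cy = 14, cz = 6, h = 9, color = 'black'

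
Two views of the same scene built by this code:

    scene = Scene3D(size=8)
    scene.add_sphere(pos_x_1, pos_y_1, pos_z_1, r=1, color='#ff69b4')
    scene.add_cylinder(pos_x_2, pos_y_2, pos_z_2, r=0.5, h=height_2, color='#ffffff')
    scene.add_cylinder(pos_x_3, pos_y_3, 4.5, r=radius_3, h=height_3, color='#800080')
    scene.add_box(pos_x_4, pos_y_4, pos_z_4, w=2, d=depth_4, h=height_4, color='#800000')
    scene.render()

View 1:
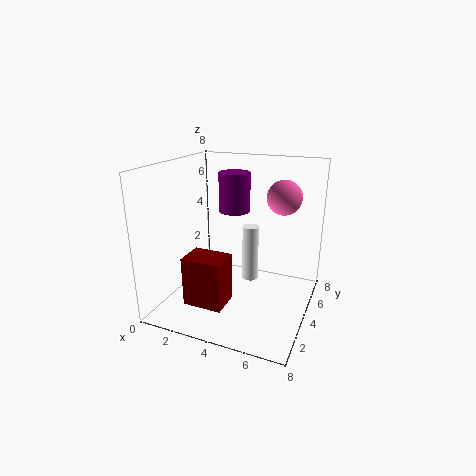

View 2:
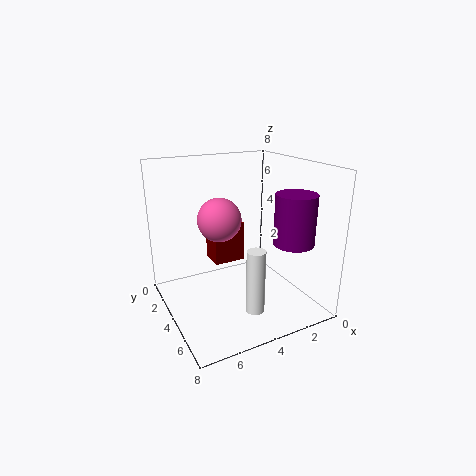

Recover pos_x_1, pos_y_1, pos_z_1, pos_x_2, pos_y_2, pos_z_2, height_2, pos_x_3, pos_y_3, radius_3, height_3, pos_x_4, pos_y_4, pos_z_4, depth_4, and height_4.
pos_x_1 = 6
pos_y_1 = 6
pos_z_1 = 6
pos_x_2 = 4
pos_y_2 = 6
pos_z_2 = 0.5
height_2 = 3.5
pos_x_3 = 2.5
pos_y_3 = 7
radius_3 = 1
height_3 = 2.5
pos_x_4 = 2.5
pos_y_4 = 0.5
pos_z_4 = 1.5
depth_4 = 1.5
height_4 = 2.5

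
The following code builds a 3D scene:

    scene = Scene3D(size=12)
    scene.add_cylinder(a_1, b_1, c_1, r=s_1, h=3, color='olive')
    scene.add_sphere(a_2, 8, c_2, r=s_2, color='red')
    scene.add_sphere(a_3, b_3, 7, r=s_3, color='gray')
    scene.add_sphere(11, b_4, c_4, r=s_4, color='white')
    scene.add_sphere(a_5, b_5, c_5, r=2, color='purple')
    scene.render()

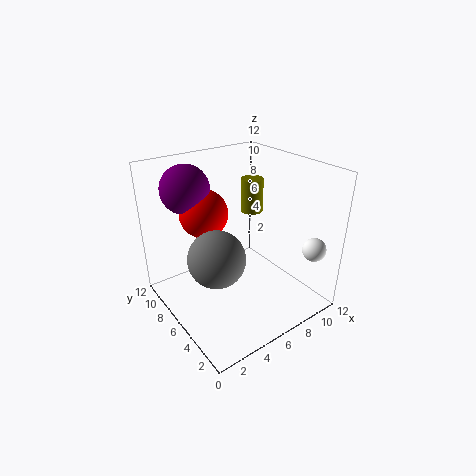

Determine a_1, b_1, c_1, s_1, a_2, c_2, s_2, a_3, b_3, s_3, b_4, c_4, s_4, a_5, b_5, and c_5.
a_1 = 9
b_1 = 8
c_1 = 7
s_1 = 1
a_2 = 4
c_2 = 8
s_2 = 2
a_3 = 2
b_3 = 3
s_3 = 2
b_4 = 2
c_4 = 5
s_4 = 1
a_5 = 3
b_5 = 9
c_5 = 10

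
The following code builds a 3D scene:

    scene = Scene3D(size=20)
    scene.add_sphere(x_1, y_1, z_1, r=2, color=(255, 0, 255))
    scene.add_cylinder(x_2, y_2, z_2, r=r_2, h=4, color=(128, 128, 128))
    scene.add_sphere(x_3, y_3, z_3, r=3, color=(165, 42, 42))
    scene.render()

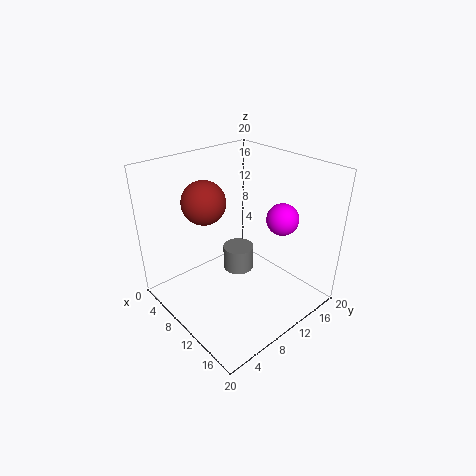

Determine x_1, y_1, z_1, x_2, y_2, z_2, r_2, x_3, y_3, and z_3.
x_1 = 16
y_1 = 12
z_1 = 14.5
x_2 = 5
y_2 = 14.5
z_2 = 0.5
r_2 = 2.5
x_3 = 6.5
y_3 = 7
z_3 = 15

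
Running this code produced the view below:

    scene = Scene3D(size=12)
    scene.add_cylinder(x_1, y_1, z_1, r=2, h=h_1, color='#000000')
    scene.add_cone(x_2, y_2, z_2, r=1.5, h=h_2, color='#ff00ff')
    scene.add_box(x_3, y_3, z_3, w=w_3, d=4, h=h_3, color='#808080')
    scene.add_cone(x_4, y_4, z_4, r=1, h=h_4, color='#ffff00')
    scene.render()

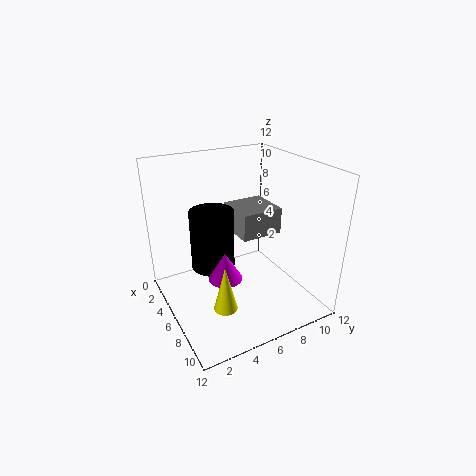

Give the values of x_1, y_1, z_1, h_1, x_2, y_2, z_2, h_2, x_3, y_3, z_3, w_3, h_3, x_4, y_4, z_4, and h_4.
x_1 = 3; y_1 = 5; z_1 = 2; h_1 = 5.5; x_2 = 5.5; y_2 = 5; z_2 = 2; h_2 = 2.5; x_3 = 0.5; y_3 = 7.5; z_3 = 4.5; w_3 = 4; h_3 = 2.5; x_4 = 7.5; y_4 = 4; z_4 = 0.5; h_4 = 4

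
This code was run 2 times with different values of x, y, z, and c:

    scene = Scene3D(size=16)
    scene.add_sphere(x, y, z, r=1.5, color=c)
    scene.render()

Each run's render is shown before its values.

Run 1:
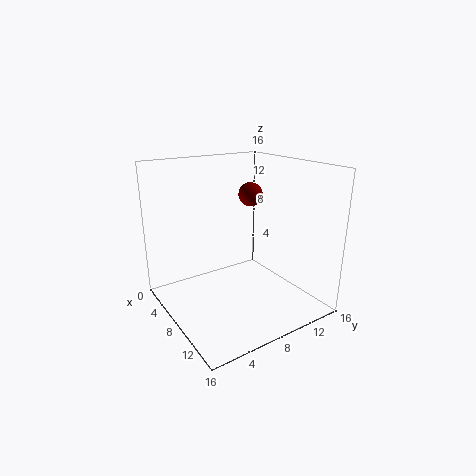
x = 4; y = 12.5; z = 11.5; c = 'maroon'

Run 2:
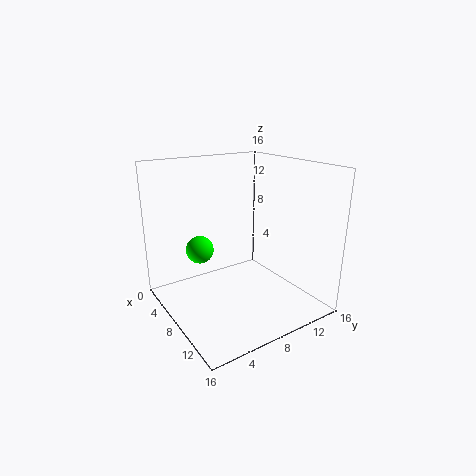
x = 6.5; y = 4; z = 7; c = 'lime'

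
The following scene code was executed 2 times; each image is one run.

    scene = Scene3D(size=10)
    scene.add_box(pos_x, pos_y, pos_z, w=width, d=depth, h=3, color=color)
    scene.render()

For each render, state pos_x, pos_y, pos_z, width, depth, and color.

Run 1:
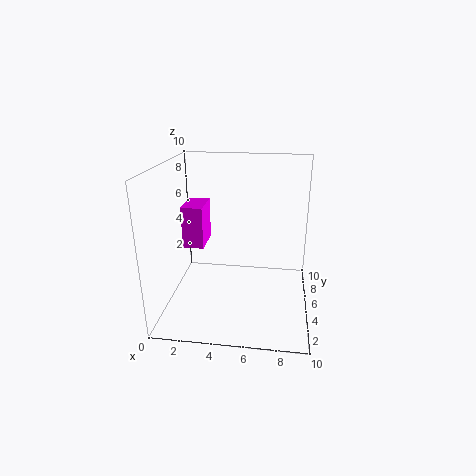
pos_x = 1; pos_y = 5; pos_z = 4; width = 1.5; depth = 2.5; color = 'magenta'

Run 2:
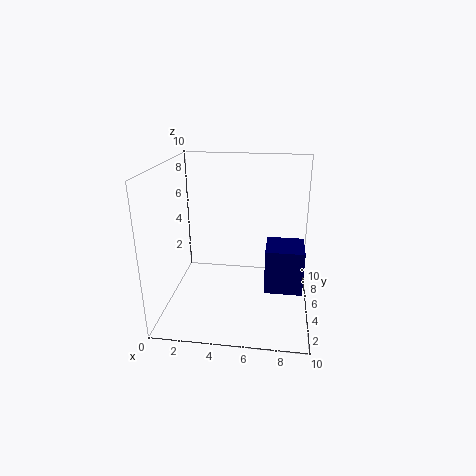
pos_x = 7; pos_y = 3; pos_z = 2; width = 2.5; depth = 2.5; color = 'navy'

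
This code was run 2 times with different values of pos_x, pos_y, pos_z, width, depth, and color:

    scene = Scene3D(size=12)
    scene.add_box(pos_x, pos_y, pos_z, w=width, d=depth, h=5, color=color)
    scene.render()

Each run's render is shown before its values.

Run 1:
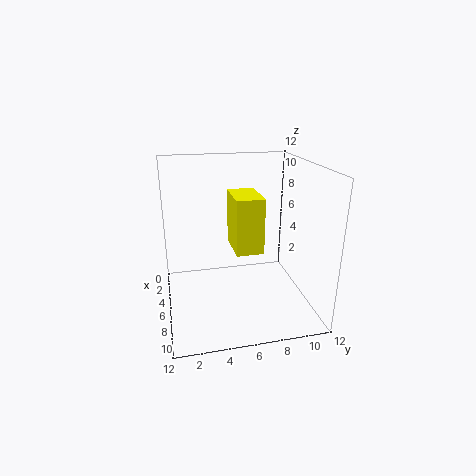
pos_x = 1.5; pos_y = 6; pos_z = 4; width = 4; depth = 2.5; color = 'yellow'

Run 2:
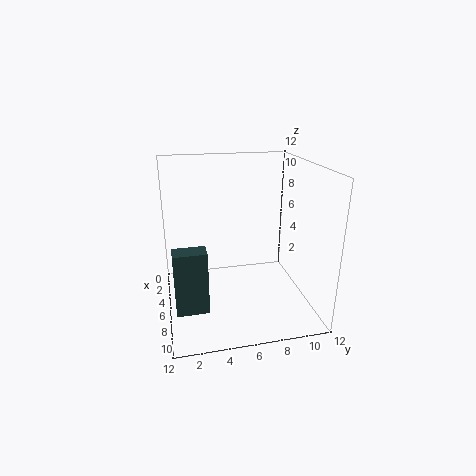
pos_x = 8; pos_y = 0.5; pos_z = 1.5; width = 1.5; depth = 2.5; color = 'darkslategray'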